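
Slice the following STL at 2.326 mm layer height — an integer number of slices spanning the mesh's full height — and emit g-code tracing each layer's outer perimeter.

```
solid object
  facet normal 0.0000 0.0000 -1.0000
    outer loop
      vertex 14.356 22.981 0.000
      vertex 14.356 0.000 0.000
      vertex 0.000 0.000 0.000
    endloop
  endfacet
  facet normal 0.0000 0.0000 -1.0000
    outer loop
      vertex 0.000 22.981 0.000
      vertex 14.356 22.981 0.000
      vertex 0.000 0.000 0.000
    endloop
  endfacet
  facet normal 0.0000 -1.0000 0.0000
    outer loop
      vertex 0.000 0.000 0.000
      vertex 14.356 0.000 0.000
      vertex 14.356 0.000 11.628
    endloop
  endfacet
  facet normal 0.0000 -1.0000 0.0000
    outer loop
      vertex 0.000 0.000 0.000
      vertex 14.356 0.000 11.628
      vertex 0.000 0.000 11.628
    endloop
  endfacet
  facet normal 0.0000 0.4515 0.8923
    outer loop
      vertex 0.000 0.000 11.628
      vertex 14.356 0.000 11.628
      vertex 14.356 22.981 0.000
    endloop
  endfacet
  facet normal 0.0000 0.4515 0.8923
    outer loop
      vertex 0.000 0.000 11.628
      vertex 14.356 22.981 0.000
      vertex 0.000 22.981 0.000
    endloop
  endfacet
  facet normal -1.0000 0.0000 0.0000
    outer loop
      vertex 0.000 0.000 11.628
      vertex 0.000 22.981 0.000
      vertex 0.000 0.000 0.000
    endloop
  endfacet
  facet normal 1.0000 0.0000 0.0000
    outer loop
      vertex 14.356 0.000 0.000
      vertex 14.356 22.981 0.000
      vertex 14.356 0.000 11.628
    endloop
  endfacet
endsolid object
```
; perimeter-only toolpath
G21 ; units = mm
G90 ; absolute positioning
G28 ; home
; layer 1
G0 Z2.326
G0 X0.000 Y0.000
G1 X14.356 Y0.000
G1 X14.356 Y18.385
G1 X0.000 Y18.385
G1 X0.000 Y0.000
; layer 2
G0 Z4.651
G0 X0.000 Y0.000
G1 X14.356 Y0.000
G1 X14.356 Y13.789
G1 X0.000 Y13.789
G1 X0.000 Y0.000
; layer 3
G0 Z6.977
G0 X0.000 Y0.000
G1 X14.356 Y0.000
G1 X14.356 Y9.192
G1 X0.000 Y9.192
G1 X0.000 Y0.000
; layer 4
G0 Z9.302
G0 X0.000 Y0.000
G1 X14.356 Y0.000
G1 X14.356 Y4.596
G1 X0.000 Y4.596
G1 X0.000 Y0.000
M2 ; end

The solid is a wedge (ramp): 14.4 × 23 mm base, rising to 11.6 mm along the y=0 edge and sloping linearly to z=0 at y=23. Slicing at Δz = 2.326 mm — 5 equal slices spanning the solid's height, so layer i sits at z = i·h/5 — gives 4 non-empty perimeters. Each is a 4-segment closed polygon; G0 lifts to the layer z and rapids to the start vertex, then G1 traces the edges. The cross-section shrinks linearly with z (the slice at the apex is degenerate and omitted).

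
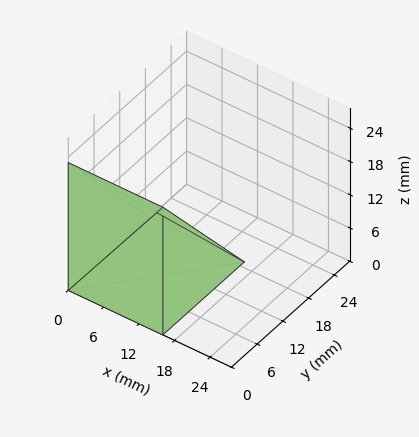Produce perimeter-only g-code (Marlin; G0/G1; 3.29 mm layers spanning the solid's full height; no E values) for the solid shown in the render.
Reading the render: the shape is a wedge (ramp): 16 × 19 mm base, rising to 23 mm along the y=0 edge and sloping linearly to z=0 at y=19 (dimensions read to the nearest mm from the axis ticks). For the g-code, the solid's height is divided into equal slices at the stated Δz and each level perimeter traced with G1 moves after a G0 lift.

; perimeter-only toolpath
G21 ; units = mm
G90 ; absolute positioning
G28 ; home
; layer 1
G0 Z3.29
G0 X0.00 Y0.00
G1 X16.00 Y0.00
G1 X16.00 Y16.29
G1 X0.00 Y16.29
G1 X0.00 Y0.00
; layer 2
G0 Z6.57
G0 X0.00 Y0.00
G1 X16.00 Y0.00
G1 X16.00 Y13.57
G1 X0.00 Y13.57
G1 X0.00 Y0.00
; layer 3
G0 Z9.86
G0 X0.00 Y0.00
G1 X16.00 Y0.00
G1 X16.00 Y10.86
G1 X0.00 Y10.86
G1 X0.00 Y0.00
; layer 4
G0 Z13.14
G0 X0.00 Y0.00
G1 X16.00 Y0.00
G1 X16.00 Y8.14
G1 X0.00 Y8.14
G1 X0.00 Y0.00
; layer 5
G0 Z16.43
G0 X0.00 Y0.00
G1 X16.00 Y0.00
G1 X16.00 Y5.43
G1 X0.00 Y5.43
G1 X0.00 Y0.00
; layer 6
G0 Z19.71
G0 X0.00 Y0.00
G1 X16.00 Y0.00
G1 X16.00 Y2.71
G1 X0.00 Y2.71
G1 X0.00 Y0.00
M2 ; end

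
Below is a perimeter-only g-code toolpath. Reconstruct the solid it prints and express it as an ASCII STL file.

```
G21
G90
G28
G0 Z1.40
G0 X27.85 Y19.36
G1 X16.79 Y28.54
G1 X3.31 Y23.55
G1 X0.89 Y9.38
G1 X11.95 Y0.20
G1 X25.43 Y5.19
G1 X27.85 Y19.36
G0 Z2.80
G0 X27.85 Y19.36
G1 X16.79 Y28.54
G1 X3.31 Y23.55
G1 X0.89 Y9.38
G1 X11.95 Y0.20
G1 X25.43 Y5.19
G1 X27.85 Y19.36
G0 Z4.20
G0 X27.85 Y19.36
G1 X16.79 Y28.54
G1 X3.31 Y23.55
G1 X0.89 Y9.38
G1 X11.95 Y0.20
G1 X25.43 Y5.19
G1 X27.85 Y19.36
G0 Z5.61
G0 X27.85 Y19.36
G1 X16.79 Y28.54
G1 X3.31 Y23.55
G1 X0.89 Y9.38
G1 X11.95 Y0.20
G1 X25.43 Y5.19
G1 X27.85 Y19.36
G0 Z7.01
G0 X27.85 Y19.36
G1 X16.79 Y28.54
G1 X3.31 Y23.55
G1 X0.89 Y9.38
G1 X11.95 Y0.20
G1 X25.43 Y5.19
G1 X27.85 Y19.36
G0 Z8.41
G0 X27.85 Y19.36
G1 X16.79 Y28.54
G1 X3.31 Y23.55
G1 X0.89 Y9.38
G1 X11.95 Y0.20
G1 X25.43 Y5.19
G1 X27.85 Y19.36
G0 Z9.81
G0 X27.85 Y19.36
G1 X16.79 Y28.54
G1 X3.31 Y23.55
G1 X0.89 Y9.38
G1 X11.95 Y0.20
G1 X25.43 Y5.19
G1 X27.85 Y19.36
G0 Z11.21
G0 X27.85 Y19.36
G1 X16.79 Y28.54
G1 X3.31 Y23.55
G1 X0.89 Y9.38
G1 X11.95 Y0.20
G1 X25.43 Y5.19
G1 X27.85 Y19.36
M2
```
solid part
  facet normal 0.0000 0.0000 -1.0000
    outer loop
      vertex 3.31 23.55 0.00
      vertex 16.79 28.54 0.00
      vertex 27.85 19.36 0.00
    endloop
  endfacet
  facet normal 0.0000 0.0000 -1.0000
    outer loop
      vertex 0.89 9.38 0.00
      vertex 3.31 23.55 0.00
      vertex 27.85 19.36 0.00
    endloop
  endfacet
  facet normal 0.0000 0.0000 -1.0000
    outer loop
      vertex 11.95 0.20 0.00
      vertex 0.89 9.38 0.00
      vertex 27.85 19.36 0.00
    endloop
  endfacet
  facet normal 0.0000 0.0000 -1.0000
    outer loop
      vertex 25.43 5.19 0.00
      vertex 11.95 0.20 0.00
      vertex 27.85 19.36 0.00
    endloop
  endfacet
  facet normal 0.0000 0.0000 1.0000
    outer loop
      vertex 27.85 19.36 11.21
      vertex 16.79 28.54 11.21
      vertex 3.31 23.55 11.21
    endloop
  endfacet
  facet normal 0.0000 0.0000 1.0000
    outer loop
      vertex 27.85 19.36 11.21
      vertex 3.31 23.55 11.21
      vertex 0.89 9.38 11.21
    endloop
  endfacet
  facet normal 0.0000 0.0000 1.0000
    outer loop
      vertex 27.85 19.36 11.21
      vertex 0.89 9.38 11.21
      vertex 11.95 0.20 11.21
    endloop
  endfacet
  facet normal 0.0000 0.0000 1.0000
    outer loop
      vertex 27.85 19.36 11.21
      vertex 11.95 0.20 11.21
      vertex 25.43 5.19 11.21
    endloop
  endfacet
  facet normal 0.6387 0.7695 0.0000
    outer loop
      vertex 27.85 19.36 0.00
      vertex 16.79 28.54 0.00
      vertex 16.79 28.54 11.21
    endloop
  endfacet
  facet normal 0.6387 0.7695 0.0000
    outer loop
      vertex 27.85 19.36 0.00
      vertex 16.79 28.54 11.21
      vertex 27.85 19.36 11.21
    endloop
  endfacet
  facet normal -0.3472 0.9378 0.0000
    outer loop
      vertex 16.79 28.54 0.00
      vertex 3.31 23.55 0.00
      vertex 3.31 23.55 11.21
    endloop
  endfacet
  facet normal -0.3472 0.9378 0.0000
    outer loop
      vertex 16.79 28.54 0.00
      vertex 3.31 23.55 11.21
      vertex 16.79 28.54 11.21
    endloop
  endfacet
  facet normal -0.9857 0.1683 0.0000
    outer loop
      vertex 3.31 23.55 0.00
      vertex 0.89 9.38 0.00
      vertex 0.89 9.38 11.21
    endloop
  endfacet
  facet normal -0.9857 0.1683 0.0000
    outer loop
      vertex 3.31 23.55 0.00
      vertex 0.89 9.38 11.21
      vertex 3.31 23.55 11.21
    endloop
  endfacet
  facet normal -0.6387 -0.7695 0.0000
    outer loop
      vertex 0.89 9.38 0.00
      vertex 11.95 0.20 0.00
      vertex 11.95 0.20 11.21
    endloop
  endfacet
  facet normal -0.6387 -0.7695 0.0000
    outer loop
      vertex 0.89 9.38 0.00
      vertex 11.95 0.20 11.21
      vertex 0.89 9.38 11.21
    endloop
  endfacet
  facet normal 0.3472 -0.9378 0.0000
    outer loop
      vertex 11.95 0.20 0.00
      vertex 25.43 5.19 0.00
      vertex 25.43 5.19 11.21
    endloop
  endfacet
  facet normal 0.3472 -0.9378 0.0000
    outer loop
      vertex 11.95 0.20 0.00
      vertex 25.43 5.19 11.21
      vertex 11.95 0.20 11.21
    endloop
  endfacet
  facet normal 0.9857 -0.1683 0.0000
    outer loop
      vertex 25.43 5.19 0.00
      vertex 27.85 19.36 0.00
      vertex 27.85 19.36 11.21
    endloop
  endfacet
  facet normal 0.9857 -0.1683 0.0000
    outer loop
      vertex 25.43 5.19 0.00
      vertex 27.85 19.36 11.21
      vertex 25.43 5.19 11.21
    endloop
  endfacet
endsolid part

The G0 Z moves step by Δz≈1.40 mm. Every layer's G1 loop is the same polygon, so the solid is a straight extrusion of it from z=0 to z≈11.2. Closing with flat bottom and top caps and triangulating gives 20 facets — a regular 6-sided prism (a cylinder approximated with 6 flat sides), circumscribed radius ≈ 14.4 mm, height ≈ 11.2 mm.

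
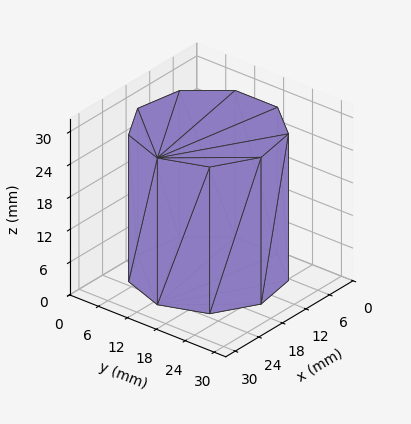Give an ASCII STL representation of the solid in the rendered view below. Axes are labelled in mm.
Reading the render: the shape is a regular 9-sided prism (a cylinder approximated with 9 flat sides), circumscribed radius ≈ 13 mm, height ≈ 27 mm (dimensions read to the nearest mm from the axis ticks). For the STL, each face is triangulated and given an outward normal.

solid part
  facet normal 0.0000 0.0000 -1.0000
    outer loop
      vertex 15.3 25.8 0.0
      vertex 23.0 21.4 0.0
      vertex 26.0 13.0 0.0
    endloop
  endfacet
  facet normal 0.0000 0.0000 -1.0000
    outer loop
      vertex 6.5 24.3 0.0
      vertex 15.3 25.8 0.0
      vertex 26.0 13.0 0.0
    endloop
  endfacet
  facet normal 0.0000 0.0000 -1.0000
    outer loop
      vertex 0.8 17.4 0.0
      vertex 6.5 24.3 0.0
      vertex 26.0 13.0 0.0
    endloop
  endfacet
  facet normal 0.0000 0.0000 -1.0000
    outer loop
      vertex 0.8 8.6 0.0
      vertex 0.8 17.4 0.0
      vertex 26.0 13.0 0.0
    endloop
  endfacet
  facet normal 0.0000 0.0000 -1.0000
    outer loop
      vertex 6.5 1.7 0.0
      vertex 0.8 8.6 0.0
      vertex 26.0 13.0 0.0
    endloop
  endfacet
  facet normal 0.0000 0.0000 -1.0000
    outer loop
      vertex 15.3 0.2 0.0
      vertex 6.5 1.7 0.0
      vertex 26.0 13.0 0.0
    endloop
  endfacet
  facet normal 0.0000 0.0000 -1.0000
    outer loop
      vertex 23.0 4.6 0.0
      vertex 15.3 0.2 0.0
      vertex 26.0 13.0 0.0
    endloop
  endfacet
  facet normal 0.0000 0.0000 1.0000
    outer loop
      vertex 26.0 13.0 27.0
      vertex 23.0 21.4 27.0
      vertex 15.3 25.8 27.0
    endloop
  endfacet
  facet normal 0.0000 0.0000 1.0000
    outer loop
      vertex 26.0 13.0 27.0
      vertex 15.3 25.8 27.0
      vertex 6.5 24.3 27.0
    endloop
  endfacet
  facet normal 0.0000 0.0000 1.0000
    outer loop
      vertex 26.0 13.0 27.0
      vertex 6.5 24.3 27.0
      vertex 0.8 17.4 27.0
    endloop
  endfacet
  facet normal 0.0000 0.0000 1.0000
    outer loop
      vertex 26.0 13.0 27.0
      vertex 0.8 17.4 27.0
      vertex 0.8 8.6 27.0
    endloop
  endfacet
  facet normal 0.0000 0.0000 1.0000
    outer loop
      vertex 26.0 13.0 27.0
      vertex 0.8 8.6 27.0
      vertex 6.5 1.7 27.0
    endloop
  endfacet
  facet normal 0.0000 0.0000 1.0000
    outer loop
      vertex 26.0 13.0 27.0
      vertex 6.5 1.7 27.0
      vertex 15.3 0.2 27.0
    endloop
  endfacet
  facet normal 0.0000 0.0000 1.0000
    outer loop
      vertex 26.0 13.0 27.0
      vertex 15.3 0.2 27.0
      vertex 23.0 4.6 27.0
    endloop
  endfacet
  facet normal 0.9417 0.3363 0.0000
    outer loop
      vertex 26.0 13.0 0.0
      vertex 23.0 21.4 0.0
      vertex 23.0 21.4 27.0
    endloop
  endfacet
  facet normal 0.9417 0.3363 0.0000
    outer loop
      vertex 26.0 13.0 0.0
      vertex 23.0 21.4 27.0
      vertex 26.0 13.0 27.0
    endloop
  endfacet
  facet normal 0.4961 0.8682 0.0000
    outer loop
      vertex 23.0 21.4 0.0
      vertex 15.3 25.8 0.0
      vertex 15.3 25.8 27.0
    endloop
  endfacet
  facet normal 0.4961 0.8682 0.0000
    outer loop
      vertex 23.0 21.4 0.0
      vertex 15.3 25.8 27.0
      vertex 23.0 21.4 27.0
    endloop
  endfacet
  facet normal -0.1680 0.9858 0.0000
    outer loop
      vertex 15.3 25.8 0.0
      vertex 6.5 24.3 0.0
      vertex 6.5 24.3 27.0
    endloop
  endfacet
  facet normal -0.1680 0.9858 0.0000
    outer loop
      vertex 15.3 25.8 0.0
      vertex 6.5 24.3 27.0
      vertex 15.3 25.8 27.0
    endloop
  endfacet
  facet normal -0.7710 0.6369 0.0000
    outer loop
      vertex 6.5 24.3 0.0
      vertex 0.8 17.4 0.0
      vertex 0.8 17.4 27.0
    endloop
  endfacet
  facet normal -0.7710 0.6369 0.0000
    outer loop
      vertex 6.5 24.3 0.0
      vertex 0.8 17.4 27.0
      vertex 6.5 24.3 27.0
    endloop
  endfacet
  facet normal -1.0000 0.0000 0.0000
    outer loop
      vertex 0.8 17.4 0.0
      vertex 0.8 8.6 0.0
      vertex 0.8 8.6 27.0
    endloop
  endfacet
  facet normal -1.0000 0.0000 0.0000
    outer loop
      vertex 0.8 17.4 0.0
      vertex 0.8 8.6 27.0
      vertex 0.8 17.4 27.0
    endloop
  endfacet
  facet normal -0.7710 -0.6369 0.0000
    outer loop
      vertex 0.8 8.6 0.0
      vertex 6.5 1.7 0.0
      vertex 6.5 1.7 27.0
    endloop
  endfacet
  facet normal -0.7710 -0.6369 0.0000
    outer loop
      vertex 0.8 8.6 0.0
      vertex 6.5 1.7 27.0
      vertex 0.8 8.6 27.0
    endloop
  endfacet
  facet normal -0.1680 -0.9858 0.0000
    outer loop
      vertex 6.5 1.7 0.0
      vertex 15.3 0.2 0.0
      vertex 15.3 0.2 27.0
    endloop
  endfacet
  facet normal -0.1680 -0.9858 0.0000
    outer loop
      vertex 6.5 1.7 0.0
      vertex 15.3 0.2 27.0
      vertex 6.5 1.7 27.0
    endloop
  endfacet
  facet normal 0.4961 -0.8682 0.0000
    outer loop
      vertex 15.3 0.2 0.0
      vertex 23.0 4.6 0.0
      vertex 23.0 4.6 27.0
    endloop
  endfacet
  facet normal 0.4961 -0.8682 0.0000
    outer loop
      vertex 15.3 0.2 0.0
      vertex 23.0 4.6 27.0
      vertex 15.3 0.2 27.0
    endloop
  endfacet
  facet normal 0.9417 -0.3363 0.0000
    outer loop
      vertex 23.0 4.6 0.0
      vertex 26.0 13.0 0.0
      vertex 26.0 13.0 27.0
    endloop
  endfacet
  facet normal 0.9417 -0.3363 0.0000
    outer loop
      vertex 23.0 4.6 0.0
      vertex 26.0 13.0 27.0
      vertex 23.0 4.6 27.0
    endloop
  endfacet
endsolid part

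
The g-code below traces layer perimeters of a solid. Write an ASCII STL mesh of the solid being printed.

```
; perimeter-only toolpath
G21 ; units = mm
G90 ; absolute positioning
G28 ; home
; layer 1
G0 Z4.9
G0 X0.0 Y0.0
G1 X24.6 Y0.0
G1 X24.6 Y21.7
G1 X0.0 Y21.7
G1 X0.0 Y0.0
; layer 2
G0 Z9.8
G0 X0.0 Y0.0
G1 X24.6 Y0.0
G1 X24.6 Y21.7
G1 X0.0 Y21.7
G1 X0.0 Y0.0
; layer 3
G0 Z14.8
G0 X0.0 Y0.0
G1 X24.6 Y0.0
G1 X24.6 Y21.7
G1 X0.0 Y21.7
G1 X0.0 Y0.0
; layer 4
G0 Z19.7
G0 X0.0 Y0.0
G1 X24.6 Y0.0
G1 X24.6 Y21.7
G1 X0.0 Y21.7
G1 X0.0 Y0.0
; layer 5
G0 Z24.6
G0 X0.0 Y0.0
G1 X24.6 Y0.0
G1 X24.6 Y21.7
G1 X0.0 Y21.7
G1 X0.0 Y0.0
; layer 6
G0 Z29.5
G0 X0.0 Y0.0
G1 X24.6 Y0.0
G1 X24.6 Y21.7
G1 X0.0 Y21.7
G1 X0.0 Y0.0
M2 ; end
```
solid part
  facet normal 0.0000 0.0000 -1.0000
    outer loop
      vertex 24.6 21.7 0.0
      vertex 24.6 0.0 0.0
      vertex 0.0 0.0 0.0
    endloop
  endfacet
  facet normal 0.0000 0.0000 -1.0000
    outer loop
      vertex 0.0 21.7 0.0
      vertex 24.6 21.7 0.0
      vertex 0.0 0.0 0.0
    endloop
  endfacet
  facet normal 0.0000 0.0000 1.0000
    outer loop
      vertex 0.0 0.0 29.5
      vertex 24.6 0.0 29.5
      vertex 24.6 21.7 29.5
    endloop
  endfacet
  facet normal 0.0000 0.0000 1.0000
    outer loop
      vertex 0.0 0.0 29.5
      vertex 24.6 21.7 29.5
      vertex 0.0 21.7 29.5
    endloop
  endfacet
  facet normal 0.0000 -1.0000 0.0000
    outer loop
      vertex 0.0 0.0 0.0
      vertex 24.6 0.0 0.0
      vertex 24.6 0.0 29.5
    endloop
  endfacet
  facet normal 0.0000 -1.0000 0.0000
    outer loop
      vertex 0.0 0.0 0.0
      vertex 24.6 0.0 29.5
      vertex 0.0 0.0 29.5
    endloop
  endfacet
  facet normal 0.0000 1.0000 0.0000
    outer loop
      vertex 24.6 21.7 29.5
      vertex 24.6 21.7 0.0
      vertex 0.0 21.7 0.0
    endloop
  endfacet
  facet normal 0.0000 1.0000 0.0000
    outer loop
      vertex 0.0 21.7 29.5
      vertex 24.6 21.7 29.5
      vertex 0.0 21.7 0.0
    endloop
  endfacet
  facet normal -1.0000 0.0000 0.0000
    outer loop
      vertex 0.0 21.7 29.5
      vertex 0.0 21.7 0.0
      vertex 0.0 0.0 0.0
    endloop
  endfacet
  facet normal -1.0000 0.0000 0.0000
    outer loop
      vertex 0.0 0.0 29.5
      vertex 0.0 21.7 29.5
      vertex 0.0 0.0 0.0
    endloop
  endfacet
  facet normal 1.0000 0.0000 0.0000
    outer loop
      vertex 24.6 0.0 0.0
      vertex 24.6 21.7 0.0
      vertex 24.6 21.7 29.5
    endloop
  endfacet
  facet normal 1.0000 0.0000 0.0000
    outer loop
      vertex 24.6 0.0 0.0
      vertex 24.6 21.7 29.5
      vertex 24.6 0.0 29.5
    endloop
  endfacet
endsolid part

The G0 Z moves step by Δz≈4.9 mm. Every layer's G1 loop is the same polygon, so the solid is a straight extrusion of it from z=0 to z≈29.5. Closing with flat bottom and top caps and triangulating gives 12 facets — a rectangular box, roughly 24.6 × 21.7 mm footprint and 29.5 mm tall.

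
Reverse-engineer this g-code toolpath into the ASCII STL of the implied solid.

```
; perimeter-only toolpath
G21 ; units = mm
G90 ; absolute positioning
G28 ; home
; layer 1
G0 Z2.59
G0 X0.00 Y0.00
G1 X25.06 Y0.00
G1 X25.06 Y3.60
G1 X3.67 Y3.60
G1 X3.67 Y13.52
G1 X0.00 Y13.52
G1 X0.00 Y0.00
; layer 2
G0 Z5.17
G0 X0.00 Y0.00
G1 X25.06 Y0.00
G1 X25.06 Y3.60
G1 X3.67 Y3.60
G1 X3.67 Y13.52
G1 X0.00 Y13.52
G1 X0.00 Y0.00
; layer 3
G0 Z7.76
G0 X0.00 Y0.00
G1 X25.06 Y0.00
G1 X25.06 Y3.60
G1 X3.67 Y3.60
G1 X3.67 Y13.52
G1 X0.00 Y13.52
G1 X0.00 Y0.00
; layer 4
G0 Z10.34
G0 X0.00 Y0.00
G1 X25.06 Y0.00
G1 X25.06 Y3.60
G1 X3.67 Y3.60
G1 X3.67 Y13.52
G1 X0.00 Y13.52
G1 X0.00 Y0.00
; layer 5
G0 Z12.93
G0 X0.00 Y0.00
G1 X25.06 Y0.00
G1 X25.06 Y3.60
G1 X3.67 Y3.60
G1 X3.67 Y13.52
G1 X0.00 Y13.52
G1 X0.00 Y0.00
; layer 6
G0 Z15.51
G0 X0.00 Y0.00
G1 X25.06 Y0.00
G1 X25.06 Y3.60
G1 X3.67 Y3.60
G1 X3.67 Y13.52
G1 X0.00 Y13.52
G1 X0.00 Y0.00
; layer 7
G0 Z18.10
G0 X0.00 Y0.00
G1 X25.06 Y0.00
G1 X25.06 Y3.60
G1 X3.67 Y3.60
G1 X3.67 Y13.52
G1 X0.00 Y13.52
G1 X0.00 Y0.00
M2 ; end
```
solid part
  facet normal 0.0000 0.0000 -1.0000
    outer loop
      vertex 25.06 3.60 0.00
      vertex 25.06 0.00 0.00
      vertex 0.00 0.00 0.00
    endloop
  endfacet
  facet normal 0.0000 0.0000 -1.0000
    outer loop
      vertex 3.67 3.60 0.00
      vertex 25.06 3.60 0.00
      vertex 0.00 0.00 0.00
    endloop
  endfacet
  facet normal 0.0000 0.0000 -1.0000
    outer loop
      vertex 3.67 13.52 0.00
      vertex 3.67 3.60 0.00
      vertex 0.00 0.00 0.00
    endloop
  endfacet
  facet normal 0.0000 0.0000 -1.0000
    outer loop
      vertex 0.00 13.52 0.00
      vertex 3.67 13.52 0.00
      vertex 0.00 0.00 0.00
    endloop
  endfacet
  facet normal 0.0000 0.0000 1.0000
    outer loop
      vertex 0.00 0.00 18.10
      vertex 25.06 0.00 18.10
      vertex 25.06 3.60 18.10
    endloop
  endfacet
  facet normal 0.0000 0.0000 1.0000
    outer loop
      vertex 0.00 0.00 18.10
      vertex 25.06 3.60 18.10
      vertex 3.67 3.60 18.10
    endloop
  endfacet
  facet normal 0.0000 0.0000 1.0000
    outer loop
      vertex 0.00 0.00 18.10
      vertex 3.67 3.60 18.10
      vertex 3.67 13.52 18.10
    endloop
  endfacet
  facet normal 0.0000 0.0000 1.0000
    outer loop
      vertex 0.00 0.00 18.10
      vertex 3.67 13.52 18.10
      vertex 0.00 13.52 18.10
    endloop
  endfacet
  facet normal 0.0000 -1.0000 0.0000
    outer loop
      vertex 0.00 0.00 0.00
      vertex 25.06 0.00 0.00
      vertex 25.06 0.00 18.10
    endloop
  endfacet
  facet normal 0.0000 -1.0000 0.0000
    outer loop
      vertex 0.00 0.00 0.00
      vertex 25.06 0.00 18.10
      vertex 0.00 0.00 18.10
    endloop
  endfacet
  facet normal 1.0000 0.0000 0.0000
    outer loop
      vertex 25.06 0.00 0.00
      vertex 25.06 3.60 0.00
      vertex 25.06 3.60 18.10
    endloop
  endfacet
  facet normal 1.0000 0.0000 0.0000
    outer loop
      vertex 25.06 0.00 0.00
      vertex 25.06 3.60 18.10
      vertex 25.06 0.00 18.10
    endloop
  endfacet
  facet normal 0.0000 1.0000 0.0000
    outer loop
      vertex 25.06 3.60 0.00
      vertex 3.67 3.60 0.00
      vertex 3.67 3.60 18.10
    endloop
  endfacet
  facet normal 0.0000 1.0000 0.0000
    outer loop
      vertex 25.06 3.60 0.00
      vertex 3.67 3.60 18.10
      vertex 25.06 3.60 18.10
    endloop
  endfacet
  facet normal 1.0000 0.0000 0.0000
    outer loop
      vertex 3.67 3.60 0.00
      vertex 3.67 13.52 0.00
      vertex 3.67 13.52 18.10
    endloop
  endfacet
  facet normal 1.0000 0.0000 0.0000
    outer loop
      vertex 3.67 3.60 0.00
      vertex 3.67 13.52 18.10
      vertex 3.67 3.60 18.10
    endloop
  endfacet
  facet normal 0.0000 1.0000 0.0000
    outer loop
      vertex 3.67 13.52 0.00
      vertex 0.00 13.52 0.00
      vertex 0.00 13.52 18.10
    endloop
  endfacet
  facet normal 0.0000 1.0000 0.0000
    outer loop
      vertex 3.67 13.52 0.00
      vertex 0.00 13.52 18.10
      vertex 3.67 13.52 18.10
    endloop
  endfacet
  facet normal -1.0000 0.0000 0.0000
    outer loop
      vertex 0.00 13.52 0.00
      vertex 0.00 0.00 0.00
      vertex 0.00 0.00 18.10
    endloop
  endfacet
  facet normal -1.0000 0.0000 0.0000
    outer loop
      vertex 0.00 13.52 0.00
      vertex 0.00 0.00 18.10
      vertex 0.00 13.52 18.10
    endloop
  endfacet
endsolid part

The G0 Z moves step by Δz≈2.59 mm. Every layer's G1 loop is the same polygon, so the solid is a straight extrusion of it from z=0 to z≈18.1. Closing with flat bottom and top caps and triangulating gives 20 facets — an L-shaped prism: outer 25.1 × 13.5 mm, arm thicknesses ≈ 3.6 mm (horizontal) and 3.67 mm (vertical), extruded 18.1 mm in z.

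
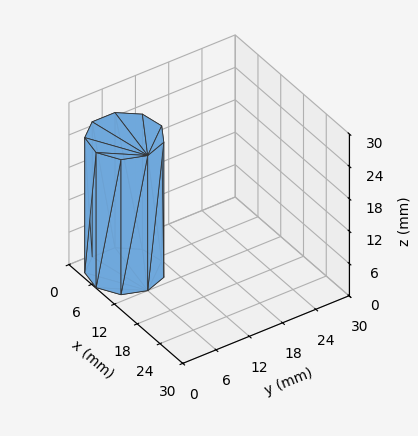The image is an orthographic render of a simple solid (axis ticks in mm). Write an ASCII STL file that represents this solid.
Reading the render: the shape is a regular 9-sided prism (a cylinder approximated with 9 flat sides), circumscribed radius ≈ 6 mm, height ≈ 25 mm (dimensions read to the nearest mm from the axis ticks). For the STL, each face is triangulated and given an outward normal.

solid part
  facet normal 0.0000 0.0000 -1.0000
    outer loop
      vertex 7.04 11.91 0.00
      vertex 10.60 9.86 0.00
      vertex 12.00 6.00 0.00
    endloop
  endfacet
  facet normal 0.0000 0.0000 -1.0000
    outer loop
      vertex 3.00 11.20 0.00
      vertex 7.04 11.91 0.00
      vertex 12.00 6.00 0.00
    endloop
  endfacet
  facet normal 0.0000 0.0000 -1.0000
    outer loop
      vertex 0.36 8.05 0.00
      vertex 3.00 11.20 0.00
      vertex 12.00 6.00 0.00
    endloop
  endfacet
  facet normal 0.0000 0.0000 -1.0000
    outer loop
      vertex 0.36 3.95 0.00
      vertex 0.36 8.05 0.00
      vertex 12.00 6.00 0.00
    endloop
  endfacet
  facet normal 0.0000 0.0000 -1.0000
    outer loop
      vertex 3.00 0.80 0.00
      vertex 0.36 3.95 0.00
      vertex 12.00 6.00 0.00
    endloop
  endfacet
  facet normal 0.0000 0.0000 -1.0000
    outer loop
      vertex 7.04 0.09 0.00
      vertex 3.00 0.80 0.00
      vertex 12.00 6.00 0.00
    endloop
  endfacet
  facet normal 0.0000 0.0000 -1.0000
    outer loop
      vertex 10.60 2.14 0.00
      vertex 7.04 0.09 0.00
      vertex 12.00 6.00 0.00
    endloop
  endfacet
  facet normal 0.0000 0.0000 1.0000
    outer loop
      vertex 12.00 6.00 25.00
      vertex 10.60 9.86 25.00
      vertex 7.04 11.91 25.00
    endloop
  endfacet
  facet normal 0.0000 0.0000 1.0000
    outer loop
      vertex 12.00 6.00 25.00
      vertex 7.04 11.91 25.00
      vertex 3.00 11.20 25.00
    endloop
  endfacet
  facet normal 0.0000 0.0000 1.0000
    outer loop
      vertex 12.00 6.00 25.00
      vertex 3.00 11.20 25.00
      vertex 0.36 8.05 25.00
    endloop
  endfacet
  facet normal 0.0000 0.0000 1.0000
    outer loop
      vertex 12.00 6.00 25.00
      vertex 0.36 8.05 25.00
      vertex 0.36 3.95 25.00
    endloop
  endfacet
  facet normal 0.0000 0.0000 1.0000
    outer loop
      vertex 12.00 6.00 25.00
      vertex 0.36 3.95 25.00
      vertex 3.00 0.80 25.00
    endloop
  endfacet
  facet normal 0.0000 0.0000 1.0000
    outer loop
      vertex 12.00 6.00 25.00
      vertex 3.00 0.80 25.00
      vertex 7.04 0.09 25.00
    endloop
  endfacet
  facet normal 0.0000 0.0000 1.0000
    outer loop
      vertex 12.00 6.00 25.00
      vertex 7.04 0.09 25.00
      vertex 10.60 2.14 25.00
    endloop
  endfacet
  facet normal 0.9401 0.3410 0.0000
    outer loop
      vertex 12.00 6.00 0.00
      vertex 10.60 9.86 0.00
      vertex 10.60 9.86 25.00
    endloop
  endfacet
  facet normal 0.9401 0.3410 0.0000
    outer loop
      vertex 12.00 6.00 0.00
      vertex 10.60 9.86 25.00
      vertex 12.00 6.00 25.00
    endloop
  endfacet
  facet normal 0.4990 0.8666 0.0000
    outer loop
      vertex 10.60 9.86 0.00
      vertex 7.04 11.91 0.00
      vertex 7.04 11.91 25.00
    endloop
  endfacet
  facet normal 0.4990 0.8666 0.0000
    outer loop
      vertex 10.60 9.86 0.00
      vertex 7.04 11.91 25.00
      vertex 10.60 9.86 25.00
    endloop
  endfacet
  facet normal -0.1731 0.9849 0.0000
    outer loop
      vertex 7.04 11.91 0.00
      vertex 3.00 11.20 0.00
      vertex 3.00 11.20 25.00
    endloop
  endfacet
  facet normal -0.1731 0.9849 0.0000
    outer loop
      vertex 7.04 11.91 0.00
      vertex 3.00 11.20 25.00
      vertex 7.04 11.91 25.00
    endloop
  endfacet
  facet normal -0.7664 0.6423 0.0000
    outer loop
      vertex 3.00 11.20 0.00
      vertex 0.36 8.05 0.00
      vertex 0.36 8.05 25.00
    endloop
  endfacet
  facet normal -0.7664 0.6423 0.0000
    outer loop
      vertex 3.00 11.20 0.00
      vertex 0.36 8.05 25.00
      vertex 3.00 11.20 25.00
    endloop
  endfacet
  facet normal -1.0000 0.0000 0.0000
    outer loop
      vertex 0.36 8.05 0.00
      vertex 0.36 3.95 0.00
      vertex 0.36 3.95 25.00
    endloop
  endfacet
  facet normal -1.0000 0.0000 0.0000
    outer loop
      vertex 0.36 8.05 0.00
      vertex 0.36 3.95 25.00
      vertex 0.36 8.05 25.00
    endloop
  endfacet
  facet normal -0.7664 -0.6423 0.0000
    outer loop
      vertex 0.36 3.95 0.00
      vertex 3.00 0.80 0.00
      vertex 3.00 0.80 25.00
    endloop
  endfacet
  facet normal -0.7664 -0.6423 0.0000
    outer loop
      vertex 0.36 3.95 0.00
      vertex 3.00 0.80 25.00
      vertex 0.36 3.95 25.00
    endloop
  endfacet
  facet normal -0.1731 -0.9849 0.0000
    outer loop
      vertex 3.00 0.80 0.00
      vertex 7.04 0.09 0.00
      vertex 7.04 0.09 25.00
    endloop
  endfacet
  facet normal -0.1731 -0.9849 0.0000
    outer loop
      vertex 3.00 0.80 0.00
      vertex 7.04 0.09 25.00
      vertex 3.00 0.80 25.00
    endloop
  endfacet
  facet normal 0.4990 -0.8666 0.0000
    outer loop
      vertex 7.04 0.09 0.00
      vertex 10.60 2.14 0.00
      vertex 10.60 2.14 25.00
    endloop
  endfacet
  facet normal 0.4990 -0.8666 0.0000
    outer loop
      vertex 7.04 0.09 0.00
      vertex 10.60 2.14 25.00
      vertex 7.04 0.09 25.00
    endloop
  endfacet
  facet normal 0.9401 -0.3410 0.0000
    outer loop
      vertex 10.60 2.14 0.00
      vertex 12.00 6.00 0.00
      vertex 12.00 6.00 25.00
    endloop
  endfacet
  facet normal 0.9401 -0.3410 0.0000
    outer loop
      vertex 10.60 2.14 0.00
      vertex 12.00 6.00 25.00
      vertex 10.60 2.14 25.00
    endloop
  endfacet
endsolid part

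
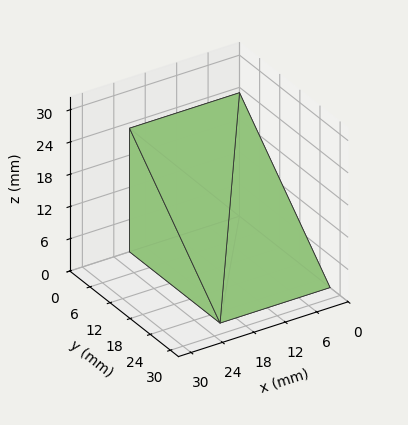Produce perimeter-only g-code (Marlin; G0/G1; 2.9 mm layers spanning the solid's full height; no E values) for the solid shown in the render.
Reading the render: the shape is a wedge (ramp): 21 × 27 mm base, rising to 23 mm along the y=0 edge and sloping linearly to z=0 at y=27 (dimensions read to the nearest mm from the axis ticks). For the g-code, the solid's height is divided into equal slices at the stated Δz and each level perimeter traced with G1 moves after a G0 lift.

; perimeter-only toolpath
G21 ; units = mm
G90 ; absolute positioning
G28 ; home
; layer 1
G0 Z2.9
G0 X0.0 Y0.0
G1 X21.0 Y0.0
G1 X21.0 Y23.6
G1 X0.0 Y23.6
G1 X0.0 Y0.0
; layer 2
G0 Z5.8
G0 X0.0 Y0.0
G1 X21.0 Y0.0
G1 X21.0 Y20.2
G1 X0.0 Y20.2
G1 X0.0 Y0.0
; layer 3
G0 Z8.6
G0 X0.0 Y0.0
G1 X21.0 Y0.0
G1 X21.0 Y16.9
G1 X0.0 Y16.9
G1 X0.0 Y0.0
; layer 4
G0 Z11.5
G0 X0.0 Y0.0
G1 X21.0 Y0.0
G1 X21.0 Y13.5
G1 X0.0 Y13.5
G1 X0.0 Y0.0
; layer 5
G0 Z14.4
G0 X0.0 Y0.0
G1 X21.0 Y0.0
G1 X21.0 Y10.1
G1 X0.0 Y10.1
G1 X0.0 Y0.0
; layer 6
G0 Z17.2
G0 X0.0 Y0.0
G1 X21.0 Y0.0
G1 X21.0 Y6.8
G1 X0.0 Y6.8
G1 X0.0 Y0.0
; layer 7
G0 Z20.1
G0 X0.0 Y0.0
G1 X21.0 Y0.0
G1 X21.0 Y3.4
G1 X0.0 Y3.4
G1 X0.0 Y0.0
M2 ; end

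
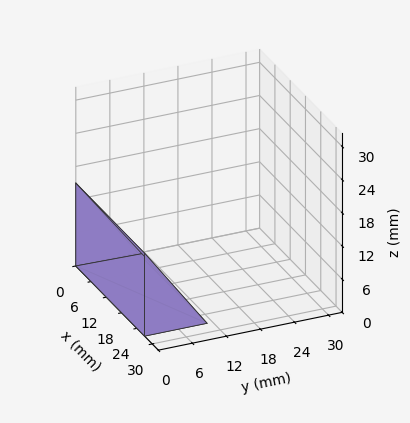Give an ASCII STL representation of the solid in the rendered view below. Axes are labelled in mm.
Reading the render: the shape is a wedge (ramp): 27 × 11 mm base, rising to 15 mm along the y=0 edge and sloping linearly to z=0 at y=11 (dimensions read to the nearest mm from the axis ticks). For the STL, each face is triangulated and given an outward normal.

solid part
  facet normal 0.0000 0.0000 -1.0000
    outer loop
      vertex 27.0 11.0 0.0
      vertex 27.0 0.0 0.0
      vertex 0.0 0.0 0.0
    endloop
  endfacet
  facet normal 0.0000 0.0000 -1.0000
    outer loop
      vertex 0.0 11.0 0.0
      vertex 27.0 11.0 0.0
      vertex 0.0 0.0 0.0
    endloop
  endfacet
  facet normal 0.0000 -1.0000 0.0000
    outer loop
      vertex 0.0 0.0 0.0
      vertex 27.0 0.0 0.0
      vertex 27.0 0.0 15.0
    endloop
  endfacet
  facet normal 0.0000 -1.0000 0.0000
    outer loop
      vertex 0.0 0.0 0.0
      vertex 27.0 0.0 15.0
      vertex 0.0 0.0 15.0
    endloop
  endfacet
  facet normal 0.0000 0.8064 0.5914
    outer loop
      vertex 0.0 0.0 15.0
      vertex 27.0 0.0 15.0
      vertex 27.0 11.0 0.0
    endloop
  endfacet
  facet normal 0.0000 0.8064 0.5914
    outer loop
      vertex 0.0 0.0 15.0
      vertex 27.0 11.0 0.0
      vertex 0.0 11.0 0.0
    endloop
  endfacet
  facet normal -1.0000 0.0000 0.0000
    outer loop
      vertex 0.0 0.0 15.0
      vertex 0.0 11.0 0.0
      vertex 0.0 0.0 0.0
    endloop
  endfacet
  facet normal 1.0000 0.0000 0.0000
    outer loop
      vertex 27.0 0.0 0.0
      vertex 27.0 11.0 0.0
      vertex 27.0 0.0 15.0
    endloop
  endfacet
endsolid part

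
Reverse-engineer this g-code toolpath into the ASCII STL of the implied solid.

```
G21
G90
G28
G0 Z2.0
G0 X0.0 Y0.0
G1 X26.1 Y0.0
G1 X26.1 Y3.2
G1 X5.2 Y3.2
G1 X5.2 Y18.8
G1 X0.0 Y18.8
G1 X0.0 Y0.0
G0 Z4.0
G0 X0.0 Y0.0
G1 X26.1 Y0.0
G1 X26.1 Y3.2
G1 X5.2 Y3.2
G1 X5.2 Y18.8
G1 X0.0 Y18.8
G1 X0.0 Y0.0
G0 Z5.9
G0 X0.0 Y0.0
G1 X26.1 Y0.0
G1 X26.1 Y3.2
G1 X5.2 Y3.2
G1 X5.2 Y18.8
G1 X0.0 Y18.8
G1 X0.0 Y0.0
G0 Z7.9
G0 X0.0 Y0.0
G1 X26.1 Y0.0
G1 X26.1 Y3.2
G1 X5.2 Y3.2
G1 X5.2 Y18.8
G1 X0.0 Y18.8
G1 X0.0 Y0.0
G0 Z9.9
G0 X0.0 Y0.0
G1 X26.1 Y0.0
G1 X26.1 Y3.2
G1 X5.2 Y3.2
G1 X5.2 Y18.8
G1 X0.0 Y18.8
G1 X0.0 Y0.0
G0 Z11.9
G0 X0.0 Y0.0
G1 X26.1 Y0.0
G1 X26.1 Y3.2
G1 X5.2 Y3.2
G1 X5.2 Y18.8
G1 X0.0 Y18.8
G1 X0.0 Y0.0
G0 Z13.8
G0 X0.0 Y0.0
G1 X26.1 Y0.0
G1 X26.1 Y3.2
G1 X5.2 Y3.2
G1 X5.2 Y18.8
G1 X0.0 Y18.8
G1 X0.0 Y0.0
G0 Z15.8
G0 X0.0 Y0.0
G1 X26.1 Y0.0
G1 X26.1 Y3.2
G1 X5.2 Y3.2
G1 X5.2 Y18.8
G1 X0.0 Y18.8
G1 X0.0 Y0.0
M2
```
solid part
  facet normal 0.0000 0.0000 -1.0000
    outer loop
      vertex 26.1 3.2 0.0
      vertex 26.1 0.0 0.0
      vertex 0.0 0.0 0.0
    endloop
  endfacet
  facet normal 0.0000 0.0000 -1.0000
    outer loop
      vertex 5.2 3.2 0.0
      vertex 26.1 3.2 0.0
      vertex 0.0 0.0 0.0
    endloop
  endfacet
  facet normal 0.0000 0.0000 -1.0000
    outer loop
      vertex 5.2 18.8 0.0
      vertex 5.2 3.2 0.0
      vertex 0.0 0.0 0.0
    endloop
  endfacet
  facet normal 0.0000 0.0000 -1.0000
    outer loop
      vertex 0.0 18.8 0.0
      vertex 5.2 18.8 0.0
      vertex 0.0 0.0 0.0
    endloop
  endfacet
  facet normal 0.0000 0.0000 1.0000
    outer loop
      vertex 0.0 0.0 15.8
      vertex 26.1 0.0 15.8
      vertex 26.1 3.2 15.8
    endloop
  endfacet
  facet normal 0.0000 0.0000 1.0000
    outer loop
      vertex 0.0 0.0 15.8
      vertex 26.1 3.2 15.8
      vertex 5.2 3.2 15.8
    endloop
  endfacet
  facet normal 0.0000 0.0000 1.0000
    outer loop
      vertex 0.0 0.0 15.8
      vertex 5.2 3.2 15.8
      vertex 5.2 18.8 15.8
    endloop
  endfacet
  facet normal 0.0000 0.0000 1.0000
    outer loop
      vertex 0.0 0.0 15.8
      vertex 5.2 18.8 15.8
      vertex 0.0 18.8 15.8
    endloop
  endfacet
  facet normal 0.0000 -1.0000 0.0000
    outer loop
      vertex 0.0 0.0 0.0
      vertex 26.1 0.0 0.0
      vertex 26.1 0.0 15.8
    endloop
  endfacet
  facet normal 0.0000 -1.0000 0.0000
    outer loop
      vertex 0.0 0.0 0.0
      vertex 26.1 0.0 15.8
      vertex 0.0 0.0 15.8
    endloop
  endfacet
  facet normal 1.0000 0.0000 0.0000
    outer loop
      vertex 26.1 0.0 0.0
      vertex 26.1 3.2 0.0
      vertex 26.1 3.2 15.8
    endloop
  endfacet
  facet normal 1.0000 0.0000 0.0000
    outer loop
      vertex 26.1 0.0 0.0
      vertex 26.1 3.2 15.8
      vertex 26.1 0.0 15.8
    endloop
  endfacet
  facet normal 0.0000 1.0000 0.0000
    outer loop
      vertex 26.1 3.2 0.0
      vertex 5.2 3.2 0.0
      vertex 5.2 3.2 15.8
    endloop
  endfacet
  facet normal 0.0000 1.0000 0.0000
    outer loop
      vertex 26.1 3.2 0.0
      vertex 5.2 3.2 15.8
      vertex 26.1 3.2 15.8
    endloop
  endfacet
  facet normal 1.0000 0.0000 0.0000
    outer loop
      vertex 5.2 3.2 0.0
      vertex 5.2 18.8 0.0
      vertex 5.2 18.8 15.8
    endloop
  endfacet
  facet normal 1.0000 0.0000 0.0000
    outer loop
      vertex 5.2 3.2 0.0
      vertex 5.2 18.8 15.8
      vertex 5.2 3.2 15.8
    endloop
  endfacet
  facet normal 0.0000 1.0000 0.0000
    outer loop
      vertex 5.2 18.8 0.0
      vertex 0.0 18.8 0.0
      vertex 0.0 18.8 15.8
    endloop
  endfacet
  facet normal 0.0000 1.0000 0.0000
    outer loop
      vertex 5.2 18.8 0.0
      vertex 0.0 18.8 15.8
      vertex 5.2 18.8 15.8
    endloop
  endfacet
  facet normal -1.0000 0.0000 0.0000
    outer loop
      vertex 0.0 18.8 0.0
      vertex 0.0 0.0 0.0
      vertex 0.0 0.0 15.8
    endloop
  endfacet
  facet normal -1.0000 0.0000 0.0000
    outer loop
      vertex 0.0 18.8 0.0
      vertex 0.0 0.0 15.8
      vertex 0.0 18.8 15.8
    endloop
  endfacet
endsolid part

The G0 Z moves step by Δz≈2.0 mm. Every layer's G1 loop is the same polygon, so the solid is a straight extrusion of it from z=0 to z≈15.8. Closing with flat bottom and top caps and triangulating gives 20 facets — an L-shaped prism: outer 26.1 × 18.8 mm, arm thicknesses ≈ 3.2 mm (horizontal) and 5.2 mm (vertical), extruded 15.8 mm in z.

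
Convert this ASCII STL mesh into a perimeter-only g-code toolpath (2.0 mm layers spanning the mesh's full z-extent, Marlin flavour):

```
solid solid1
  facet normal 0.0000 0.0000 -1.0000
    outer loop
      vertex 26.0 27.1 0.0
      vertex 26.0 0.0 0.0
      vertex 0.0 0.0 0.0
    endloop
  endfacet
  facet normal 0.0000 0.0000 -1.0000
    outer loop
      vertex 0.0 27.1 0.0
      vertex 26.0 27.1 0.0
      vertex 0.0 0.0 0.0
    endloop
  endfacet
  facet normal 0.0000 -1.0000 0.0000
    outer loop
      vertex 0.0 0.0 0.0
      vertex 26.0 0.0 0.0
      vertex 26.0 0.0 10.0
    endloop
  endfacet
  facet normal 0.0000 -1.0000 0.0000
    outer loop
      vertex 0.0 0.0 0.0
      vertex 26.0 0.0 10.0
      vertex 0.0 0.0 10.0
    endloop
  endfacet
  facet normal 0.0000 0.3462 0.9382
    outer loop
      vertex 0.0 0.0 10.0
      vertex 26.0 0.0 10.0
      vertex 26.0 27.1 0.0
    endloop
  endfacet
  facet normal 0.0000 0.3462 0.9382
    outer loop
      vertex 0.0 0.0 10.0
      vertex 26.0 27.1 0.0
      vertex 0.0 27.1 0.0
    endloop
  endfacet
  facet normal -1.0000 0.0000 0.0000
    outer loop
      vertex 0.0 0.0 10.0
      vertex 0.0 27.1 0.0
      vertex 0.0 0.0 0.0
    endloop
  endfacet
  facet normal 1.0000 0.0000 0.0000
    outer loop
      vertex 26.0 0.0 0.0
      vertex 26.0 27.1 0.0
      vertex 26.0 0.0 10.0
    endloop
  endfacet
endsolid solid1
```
; perimeter-only toolpath
G21 ; units = mm
G90 ; absolute positioning
G28 ; home
; layer 1
G0 Z2.0
G0 X0.0 Y0.0
G1 X26.0 Y0.0
G1 X26.0 Y21.7
G1 X0.0 Y21.7
G1 X0.0 Y0.0
; layer 2
G0 Z4.0
G0 X0.0 Y0.0
G1 X26.0 Y0.0
G1 X26.0 Y16.3
G1 X0.0 Y16.3
G1 X0.0 Y0.0
; layer 3
G0 Z6.0
G0 X0.0 Y0.0
G1 X26.0 Y0.0
G1 X26.0 Y10.8
G1 X0.0 Y10.8
G1 X0.0 Y0.0
; layer 4
G0 Z8.0
G0 X0.0 Y0.0
G1 X26.0 Y0.0
G1 X26.0 Y5.4
G1 X0.0 Y5.4
G1 X0.0 Y0.0
M2 ; end

The solid is a wedge (ramp): 26 × 27.1 mm base, rising to 10 mm along the y=0 edge and sloping linearly to z=0 at y=27.1. Slicing at Δz = 2.0 mm — 5 equal slices spanning the solid's height, so layer i sits at z = i·h/5 — gives 4 non-empty perimeters. Each is a 4-segment closed polygon; G0 lifts to the layer z and rapids to the start vertex, then G1 traces the edges. The cross-section shrinks linearly with z (the slice at the apex is degenerate and omitted).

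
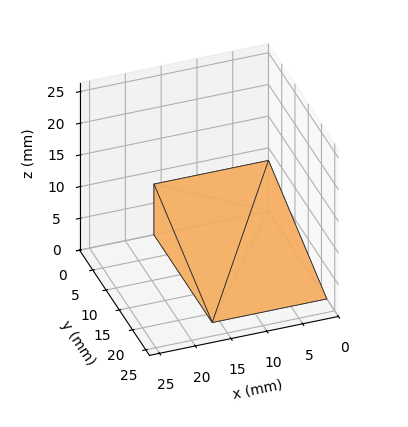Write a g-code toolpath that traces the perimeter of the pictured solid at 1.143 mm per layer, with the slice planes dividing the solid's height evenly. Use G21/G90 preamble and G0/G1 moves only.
Reading the render: the shape is a wedge (ramp): 16 × 22 mm base, rising to 8 mm along the y=0 edge and sloping linearly to z=0 at y=22 (dimensions read to the nearest mm from the axis ticks). For the g-code, the solid's height is divided into equal slices at the stated Δz and each level perimeter traced with G1 moves after a G0 lift.

; perimeter-only toolpath
G21 ; units = mm
G90 ; absolute positioning
G28 ; home
; layer 1
G0 Z1.143
G0 X0.000 Y0.000
G1 X16.000 Y0.000
G1 X16.000 Y18.857
G1 X0.000 Y18.857
G1 X0.000 Y0.000
; layer 2
G0 Z2.286
G0 X0.000 Y0.000
G1 X16.000 Y0.000
G1 X16.000 Y15.714
G1 X0.000 Y15.714
G1 X0.000 Y0.000
; layer 3
G0 Z3.429
G0 X0.000 Y0.000
G1 X16.000 Y0.000
G1 X16.000 Y12.571
G1 X0.000 Y12.571
G1 X0.000 Y0.000
; layer 4
G0 Z4.571
G0 X0.000 Y0.000
G1 X16.000 Y0.000
G1 X16.000 Y9.429
G1 X0.000 Y9.429
G1 X0.000 Y0.000
; layer 5
G0 Z5.714
G0 X0.000 Y0.000
G1 X16.000 Y0.000
G1 X16.000 Y6.286
G1 X0.000 Y6.286
G1 X0.000 Y0.000
; layer 6
G0 Z6.857
G0 X0.000 Y0.000
G1 X16.000 Y0.000
G1 X16.000 Y3.143
G1 X0.000 Y3.143
G1 X0.000 Y0.000
M2 ; end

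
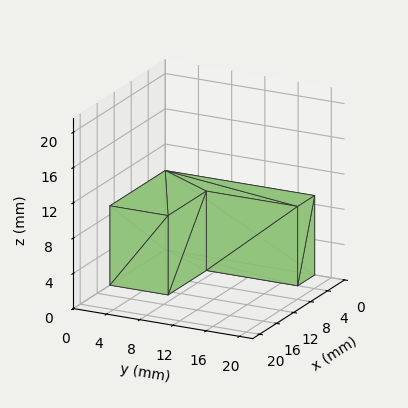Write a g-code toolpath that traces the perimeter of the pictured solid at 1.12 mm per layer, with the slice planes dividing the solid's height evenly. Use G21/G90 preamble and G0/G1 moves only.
Reading the render: the shape is an L-shaped prism: outer 13 × 18 mm, arm thicknesses ≈ 7 mm (horizontal) and 4 mm (vertical), extruded 9 mm in z (dimensions read to the nearest mm from the axis ticks). For the g-code, the solid's height is divided into equal slices at the stated Δz and each level perimeter traced with G1 moves after a G0 lift.

; perimeter-only toolpath
G21 ; units = mm
G90 ; absolute positioning
G28 ; home
; layer 1
G0 Z1.12
G0 X0.00 Y0.00
G1 X13.00 Y0.00
G1 X13.00 Y7.00
G1 X4.00 Y7.00
G1 X4.00 Y18.00
G1 X0.00 Y18.00
G1 X0.00 Y0.00
; layer 2
G0 Z2.25
G0 X0.00 Y0.00
G1 X13.00 Y0.00
G1 X13.00 Y7.00
G1 X4.00 Y7.00
G1 X4.00 Y18.00
G1 X0.00 Y18.00
G1 X0.00 Y0.00
; layer 3
G0 Z3.38
G0 X0.00 Y0.00
G1 X13.00 Y0.00
G1 X13.00 Y7.00
G1 X4.00 Y7.00
G1 X4.00 Y18.00
G1 X0.00 Y18.00
G1 X0.00 Y0.00
; layer 4
G0 Z4.50
G0 X0.00 Y0.00
G1 X13.00 Y0.00
G1 X13.00 Y7.00
G1 X4.00 Y7.00
G1 X4.00 Y18.00
G1 X0.00 Y18.00
G1 X0.00 Y0.00
; layer 5
G0 Z5.62
G0 X0.00 Y0.00
G1 X13.00 Y0.00
G1 X13.00 Y7.00
G1 X4.00 Y7.00
G1 X4.00 Y18.00
G1 X0.00 Y18.00
G1 X0.00 Y0.00
; layer 6
G0 Z6.75
G0 X0.00 Y0.00
G1 X13.00 Y0.00
G1 X13.00 Y7.00
G1 X4.00 Y7.00
G1 X4.00 Y18.00
G1 X0.00 Y18.00
G1 X0.00 Y0.00
; layer 7
G0 Z7.88
G0 X0.00 Y0.00
G1 X13.00 Y0.00
G1 X13.00 Y7.00
G1 X4.00 Y7.00
G1 X4.00 Y18.00
G1 X0.00 Y18.00
G1 X0.00 Y0.00
; layer 8
G0 Z9.00
G0 X0.00 Y0.00
G1 X13.00 Y0.00
G1 X13.00 Y7.00
G1 X4.00 Y7.00
G1 X4.00 Y18.00
G1 X0.00 Y18.00
G1 X0.00 Y0.00
M2 ; end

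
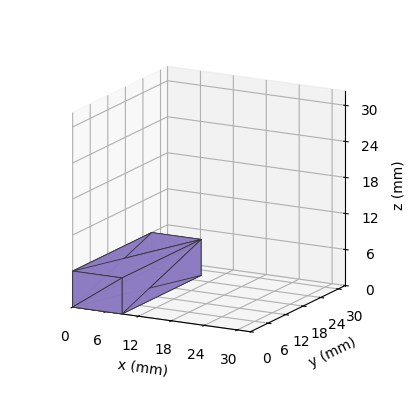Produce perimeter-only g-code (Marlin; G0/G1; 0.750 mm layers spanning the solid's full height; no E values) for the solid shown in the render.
Reading the render: the shape is a rectangular box, roughly 9 × 27 mm footprint and 6 mm tall (dimensions read to the nearest mm from the axis ticks). For the g-code, the solid's height is divided into equal slices at the stated Δz and each level perimeter traced with G1 moves after a G0 lift.

; perimeter-only toolpath
G21 ; units = mm
G90 ; absolute positioning
G28 ; home
; layer 1
G0 Z0.750
G0 X0.000 Y0.000
G1 X9.000 Y0.000
G1 X9.000 Y27.000
G1 X0.000 Y27.000
G1 X0.000 Y0.000
; layer 2
G0 Z1.500
G0 X0.000 Y0.000
G1 X9.000 Y0.000
G1 X9.000 Y27.000
G1 X0.000 Y27.000
G1 X0.000 Y0.000
; layer 3
G0 Z2.250
G0 X0.000 Y0.000
G1 X9.000 Y0.000
G1 X9.000 Y27.000
G1 X0.000 Y27.000
G1 X0.000 Y0.000
; layer 4
G0 Z3.000
G0 X0.000 Y0.000
G1 X9.000 Y0.000
G1 X9.000 Y27.000
G1 X0.000 Y27.000
G1 X0.000 Y0.000
; layer 5
G0 Z3.750
G0 X0.000 Y0.000
G1 X9.000 Y0.000
G1 X9.000 Y27.000
G1 X0.000 Y27.000
G1 X0.000 Y0.000
; layer 6
G0 Z4.500
G0 X0.000 Y0.000
G1 X9.000 Y0.000
G1 X9.000 Y27.000
G1 X0.000 Y27.000
G1 X0.000 Y0.000
; layer 7
G0 Z5.250
G0 X0.000 Y0.000
G1 X9.000 Y0.000
G1 X9.000 Y27.000
G1 X0.000 Y27.000
G1 X0.000 Y0.000
; layer 8
G0 Z6.000
G0 X0.000 Y0.000
G1 X9.000 Y0.000
G1 X9.000 Y27.000
G1 X0.000 Y27.000
G1 X0.000 Y0.000
M2 ; end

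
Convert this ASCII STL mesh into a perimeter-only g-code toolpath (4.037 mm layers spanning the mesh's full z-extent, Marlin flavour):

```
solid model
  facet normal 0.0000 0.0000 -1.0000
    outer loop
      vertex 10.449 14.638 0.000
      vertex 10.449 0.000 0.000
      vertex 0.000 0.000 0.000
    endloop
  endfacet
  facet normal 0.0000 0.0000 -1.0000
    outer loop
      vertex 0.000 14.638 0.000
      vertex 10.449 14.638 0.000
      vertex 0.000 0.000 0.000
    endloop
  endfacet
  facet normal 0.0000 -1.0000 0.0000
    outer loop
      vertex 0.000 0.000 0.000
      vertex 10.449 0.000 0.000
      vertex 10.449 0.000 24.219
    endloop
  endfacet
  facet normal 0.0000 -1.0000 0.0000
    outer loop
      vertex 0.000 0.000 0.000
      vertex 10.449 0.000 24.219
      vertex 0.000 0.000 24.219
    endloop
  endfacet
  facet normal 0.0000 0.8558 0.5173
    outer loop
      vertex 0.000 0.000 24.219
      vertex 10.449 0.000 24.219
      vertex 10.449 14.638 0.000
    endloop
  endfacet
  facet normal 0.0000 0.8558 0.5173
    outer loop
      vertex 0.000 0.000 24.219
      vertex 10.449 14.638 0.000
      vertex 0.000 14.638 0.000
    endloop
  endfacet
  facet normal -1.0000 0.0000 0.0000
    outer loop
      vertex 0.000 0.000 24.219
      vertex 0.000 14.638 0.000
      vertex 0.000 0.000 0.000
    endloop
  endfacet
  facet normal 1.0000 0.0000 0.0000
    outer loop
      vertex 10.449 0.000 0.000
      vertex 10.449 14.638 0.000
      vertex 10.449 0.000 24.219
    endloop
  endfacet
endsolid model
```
; perimeter-only toolpath
G21 ; units = mm
G90 ; absolute positioning
G28 ; home
; layer 1
G0 Z4.037
G0 X0.000 Y0.000
G1 X10.449 Y0.000
G1 X10.449 Y12.198
G1 X0.000 Y12.198
G1 X0.000 Y0.000
; layer 2
G0 Z8.073
G0 X0.000 Y0.000
G1 X10.449 Y0.000
G1 X10.449 Y9.759
G1 X0.000 Y9.759
G1 X0.000 Y0.000
; layer 3
G0 Z12.110
G0 X0.000 Y0.000
G1 X10.449 Y0.000
G1 X10.449 Y7.319
G1 X0.000 Y7.319
G1 X0.000 Y0.000
; layer 4
G0 Z16.146
G0 X0.000 Y0.000
G1 X10.449 Y0.000
G1 X10.449 Y4.879
G1 X0.000 Y4.879
G1 X0.000 Y0.000
; layer 5
G0 Z20.183
G0 X0.000 Y0.000
G1 X10.449 Y0.000
G1 X10.449 Y2.440
G1 X0.000 Y2.440
G1 X0.000 Y0.000
M2 ; end

The solid is a wedge (ramp): 10.4 × 14.6 mm base, rising to 24.2 mm along the y=0 edge and sloping linearly to z=0 at y=14.6. Slicing at Δz = 4.037 mm — 6 equal slices spanning the solid's height, so layer i sits at z = i·h/6 — gives 5 non-empty perimeters. Each is a 4-segment closed polygon; G0 lifts to the layer z and rapids to the start vertex, then G1 traces the edges. The cross-section shrinks linearly with z (the slice at the apex is degenerate and omitted).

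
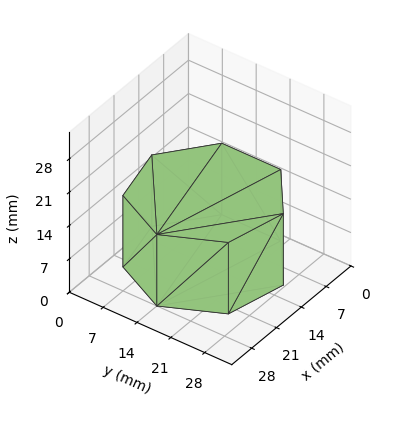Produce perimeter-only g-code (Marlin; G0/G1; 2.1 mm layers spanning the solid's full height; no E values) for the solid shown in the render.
Reading the render: the shape is a regular 7-sided prism (a cylinder approximated with 7 flat sides), circumscribed radius ≈ 14 mm, height ≈ 15 mm (dimensions read to the nearest mm from the axis ticks). For the g-code, the solid's height is divided into equal slices at the stated Δz and each level perimeter traced with G1 moves after a G0 lift.

; perimeter-only toolpath
G21 ; units = mm
G90 ; absolute positioning
G28 ; home
; layer 1
G0 Z2.1
G0 X28.0 Y14.0
G1 X22.7 Y24.9
G1 X10.9 Y27.6
G1 X1.4 Y20.1
G1 X1.4 Y7.9
G1 X10.9 Y0.4
G1 X22.7 Y3.1
G1 X28.0 Y14.0
; layer 2
G0 Z4.3
G0 X28.0 Y14.0
G1 X22.7 Y24.9
G1 X10.9 Y27.6
G1 X1.4 Y20.1
G1 X1.4 Y7.9
G1 X10.9 Y0.4
G1 X22.7 Y3.1
G1 X28.0 Y14.0
; layer 3
G0 Z6.4
G0 X28.0 Y14.0
G1 X22.7 Y24.9
G1 X10.9 Y27.6
G1 X1.4 Y20.1
G1 X1.4 Y7.9
G1 X10.9 Y0.4
G1 X22.7 Y3.1
G1 X28.0 Y14.0
; layer 4
G0 Z8.6
G0 X28.0 Y14.0
G1 X22.7 Y24.9
G1 X10.9 Y27.6
G1 X1.4 Y20.1
G1 X1.4 Y7.9
G1 X10.9 Y0.4
G1 X22.7 Y3.1
G1 X28.0 Y14.0
; layer 5
G0 Z10.7
G0 X28.0 Y14.0
G1 X22.7 Y24.9
G1 X10.9 Y27.6
G1 X1.4 Y20.1
G1 X1.4 Y7.9
G1 X10.9 Y0.4
G1 X22.7 Y3.1
G1 X28.0 Y14.0
; layer 6
G0 Z12.9
G0 X28.0 Y14.0
G1 X22.7 Y24.9
G1 X10.9 Y27.6
G1 X1.4 Y20.1
G1 X1.4 Y7.9
G1 X10.9 Y0.4
G1 X22.7 Y3.1
G1 X28.0 Y14.0
; layer 7
G0 Z15.0
G0 X28.0 Y14.0
G1 X22.7 Y24.9
G1 X10.9 Y27.6
G1 X1.4 Y20.1
G1 X1.4 Y7.9
G1 X10.9 Y0.4
G1 X22.7 Y3.1
G1 X28.0 Y14.0
M2 ; end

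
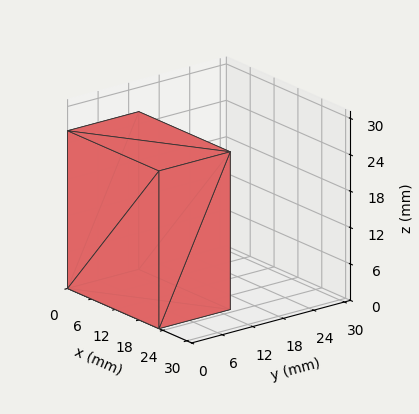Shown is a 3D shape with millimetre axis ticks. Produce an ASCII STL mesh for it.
Reading the render: the shape is a rectangular box, roughly 23 × 14 mm footprint and 26 mm tall (dimensions read to the nearest mm from the axis ticks). For the STL, each face is triangulated and given an outward normal.

solid part
  facet normal 0.0000 0.0000 -1.0000
    outer loop
      vertex 23.000 14.000 0.000
      vertex 23.000 0.000 0.000
      vertex 0.000 0.000 0.000
    endloop
  endfacet
  facet normal 0.0000 0.0000 -1.0000
    outer loop
      vertex 0.000 14.000 0.000
      vertex 23.000 14.000 0.000
      vertex 0.000 0.000 0.000
    endloop
  endfacet
  facet normal 0.0000 0.0000 1.0000
    outer loop
      vertex 0.000 0.000 26.000
      vertex 23.000 0.000 26.000
      vertex 23.000 14.000 26.000
    endloop
  endfacet
  facet normal 0.0000 0.0000 1.0000
    outer loop
      vertex 0.000 0.000 26.000
      vertex 23.000 14.000 26.000
      vertex 0.000 14.000 26.000
    endloop
  endfacet
  facet normal 0.0000 -1.0000 0.0000
    outer loop
      vertex 0.000 0.000 0.000
      vertex 23.000 0.000 0.000
      vertex 23.000 0.000 26.000
    endloop
  endfacet
  facet normal 0.0000 -1.0000 0.0000
    outer loop
      vertex 0.000 0.000 0.000
      vertex 23.000 0.000 26.000
      vertex 0.000 0.000 26.000
    endloop
  endfacet
  facet normal 0.0000 1.0000 0.0000
    outer loop
      vertex 23.000 14.000 26.000
      vertex 23.000 14.000 0.000
      vertex 0.000 14.000 0.000
    endloop
  endfacet
  facet normal 0.0000 1.0000 0.0000
    outer loop
      vertex 0.000 14.000 26.000
      vertex 23.000 14.000 26.000
      vertex 0.000 14.000 0.000
    endloop
  endfacet
  facet normal -1.0000 0.0000 0.0000
    outer loop
      vertex 0.000 14.000 26.000
      vertex 0.000 14.000 0.000
      vertex 0.000 0.000 0.000
    endloop
  endfacet
  facet normal -1.0000 0.0000 0.0000
    outer loop
      vertex 0.000 0.000 26.000
      vertex 0.000 14.000 26.000
      vertex 0.000 0.000 0.000
    endloop
  endfacet
  facet normal 1.0000 0.0000 0.0000
    outer loop
      vertex 23.000 0.000 0.000
      vertex 23.000 14.000 0.000
      vertex 23.000 14.000 26.000
    endloop
  endfacet
  facet normal 1.0000 0.0000 0.0000
    outer loop
      vertex 23.000 0.000 0.000
      vertex 23.000 14.000 26.000
      vertex 23.000 0.000 26.000
    endloop
  endfacet
endsolid part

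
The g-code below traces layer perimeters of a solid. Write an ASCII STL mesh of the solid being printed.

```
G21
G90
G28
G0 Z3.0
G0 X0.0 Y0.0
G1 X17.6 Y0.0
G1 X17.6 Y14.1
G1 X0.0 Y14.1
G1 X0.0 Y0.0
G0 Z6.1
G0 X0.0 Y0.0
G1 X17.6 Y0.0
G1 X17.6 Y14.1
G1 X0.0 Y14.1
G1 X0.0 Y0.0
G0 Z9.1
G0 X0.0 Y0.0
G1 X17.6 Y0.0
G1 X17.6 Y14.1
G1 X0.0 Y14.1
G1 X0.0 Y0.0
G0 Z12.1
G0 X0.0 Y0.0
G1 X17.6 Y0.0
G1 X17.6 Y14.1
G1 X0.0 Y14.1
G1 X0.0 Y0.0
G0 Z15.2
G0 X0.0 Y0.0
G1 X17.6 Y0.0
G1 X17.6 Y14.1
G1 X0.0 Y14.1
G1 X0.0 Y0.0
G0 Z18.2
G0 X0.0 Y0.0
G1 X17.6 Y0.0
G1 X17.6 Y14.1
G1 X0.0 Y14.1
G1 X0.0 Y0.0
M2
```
solid part
  facet normal 0.0000 0.0000 -1.0000
    outer loop
      vertex 17.6 14.1 0.0
      vertex 17.6 0.0 0.0
      vertex 0.0 0.0 0.0
    endloop
  endfacet
  facet normal 0.0000 0.0000 -1.0000
    outer loop
      vertex 0.0 14.1 0.0
      vertex 17.6 14.1 0.0
      vertex 0.0 0.0 0.0
    endloop
  endfacet
  facet normal 0.0000 0.0000 1.0000
    outer loop
      vertex 0.0 0.0 18.2
      vertex 17.6 0.0 18.2
      vertex 17.6 14.1 18.2
    endloop
  endfacet
  facet normal 0.0000 0.0000 1.0000
    outer loop
      vertex 0.0 0.0 18.2
      vertex 17.6 14.1 18.2
      vertex 0.0 14.1 18.2
    endloop
  endfacet
  facet normal 0.0000 -1.0000 0.0000
    outer loop
      vertex 0.0 0.0 0.0
      vertex 17.6 0.0 0.0
      vertex 17.6 0.0 18.2
    endloop
  endfacet
  facet normal 0.0000 -1.0000 0.0000
    outer loop
      vertex 0.0 0.0 0.0
      vertex 17.6 0.0 18.2
      vertex 0.0 0.0 18.2
    endloop
  endfacet
  facet normal 0.0000 1.0000 0.0000
    outer loop
      vertex 17.6 14.1 18.2
      vertex 17.6 14.1 0.0
      vertex 0.0 14.1 0.0
    endloop
  endfacet
  facet normal 0.0000 1.0000 0.0000
    outer loop
      vertex 0.0 14.1 18.2
      vertex 17.6 14.1 18.2
      vertex 0.0 14.1 0.0
    endloop
  endfacet
  facet normal -1.0000 0.0000 0.0000
    outer loop
      vertex 0.0 14.1 18.2
      vertex 0.0 14.1 0.0
      vertex 0.0 0.0 0.0
    endloop
  endfacet
  facet normal -1.0000 0.0000 0.0000
    outer loop
      vertex 0.0 0.0 18.2
      vertex 0.0 14.1 18.2
      vertex 0.0 0.0 0.0
    endloop
  endfacet
  facet normal 1.0000 0.0000 0.0000
    outer loop
      vertex 17.6 0.0 0.0
      vertex 17.6 14.1 0.0
      vertex 17.6 14.1 18.2
    endloop
  endfacet
  facet normal 1.0000 0.0000 0.0000
    outer loop
      vertex 17.6 0.0 0.0
      vertex 17.6 14.1 18.2
      vertex 17.6 0.0 18.2
    endloop
  endfacet
endsolid part

The G0 Z moves step by Δz≈3.0 mm. Every layer's G1 loop is the same polygon, so the solid is a straight extrusion of it from z=0 to z≈18.2. Closing with flat bottom and top caps and triangulating gives 12 facets — a rectangular box, roughly 17.6 × 14.1 mm footprint and 18.2 mm tall.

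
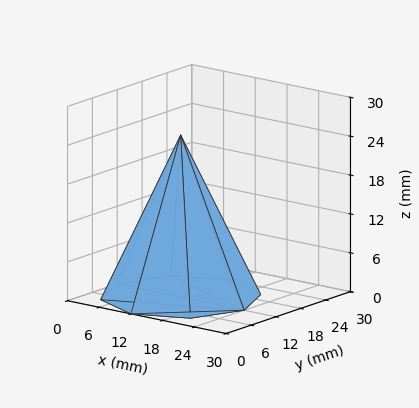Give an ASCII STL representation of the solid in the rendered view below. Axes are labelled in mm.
Reading the render: the shape is a regular 8-sided pyramid, base circumscribed radius ≈ 12 mm, apex at z ≈ 25 mm (dimensions read to the nearest mm from the axis ticks). For the STL, each face is triangulated and given an outward normal.

solid part
  facet normal 0.0000 0.0000 -1.0000
    outer loop
      vertex 12.000 24.000 0.000
      vertex 20.485 20.485 0.000
      vertex 24.000 12.000 0.000
    endloop
  endfacet
  facet normal 0.0000 0.0000 -1.0000
    outer loop
      vertex 3.515 20.485 0.000
      vertex 12.000 24.000 0.000
      vertex 24.000 12.000 0.000
    endloop
  endfacet
  facet normal 0.0000 0.0000 -1.0000
    outer loop
      vertex 0.000 12.000 0.000
      vertex 3.515 20.485 0.000
      vertex 24.000 12.000 0.000
    endloop
  endfacet
  facet normal 0.0000 0.0000 -1.0000
    outer loop
      vertex 3.515 3.515 0.000
      vertex 0.000 12.000 0.000
      vertex 24.000 12.000 0.000
    endloop
  endfacet
  facet normal 0.0000 0.0000 -1.0000
    outer loop
      vertex 12.000 0.000 0.000
      vertex 3.515 3.515 0.000
      vertex 24.000 12.000 0.000
    endloop
  endfacet
  facet normal 0.0000 0.0000 -1.0000
    outer loop
      vertex 20.485 3.515 0.000
      vertex 12.000 0.000 0.000
      vertex 24.000 12.000 0.000
    endloop
  endfacet
  facet normal 0.8445 0.3499 0.4054
    outer loop
      vertex 24.000 12.000 0.000
      vertex 20.485 20.485 0.000
      vertex 12.000 12.000 25.000
    endloop
  endfacet
  facet normal 0.3499 0.8445 0.4054
    outer loop
      vertex 20.485 20.485 0.000
      vertex 12.000 24.000 0.000
      vertex 12.000 12.000 25.000
    endloop
  endfacet
  facet normal -0.3499 0.8445 0.4054
    outer loop
      vertex 12.000 24.000 0.000
      vertex 3.515 20.485 0.000
      vertex 12.000 12.000 25.000
    endloop
  endfacet
  facet normal -0.8445 0.3499 0.4054
    outer loop
      vertex 3.515 20.485 0.000
      vertex 0.000 12.000 0.000
      vertex 12.000 12.000 25.000
    endloop
  endfacet
  facet normal -0.8445 -0.3499 0.4054
    outer loop
      vertex 0.000 12.000 0.000
      vertex 3.515 3.515 0.000
      vertex 12.000 12.000 25.000
    endloop
  endfacet
  facet normal -0.3499 -0.8445 0.4054
    outer loop
      vertex 3.515 3.515 0.000
      vertex 12.000 0.000 0.000
      vertex 12.000 12.000 25.000
    endloop
  endfacet
  facet normal 0.3499 -0.8445 0.4054
    outer loop
      vertex 12.000 0.000 0.000
      vertex 20.485 3.515 0.000
      vertex 12.000 12.000 25.000
    endloop
  endfacet
  facet normal 0.8445 -0.3499 0.4054
    outer loop
      vertex 20.485 3.515 0.000
      vertex 24.000 12.000 0.000
      vertex 12.000 12.000 25.000
    endloop
  endfacet
endsolid part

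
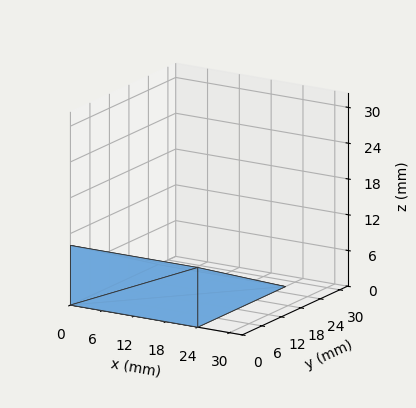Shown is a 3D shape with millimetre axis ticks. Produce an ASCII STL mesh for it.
Reading the render: the shape is a wedge (ramp): 24 × 27 mm base, rising to 10 mm along the y=0 edge and sloping linearly to z=0 at y=27 (dimensions read to the nearest mm from the axis ticks). For the STL, each face is triangulated and given an outward normal.

solid part
  facet normal 0.0000 0.0000 -1.0000
    outer loop
      vertex 24.00 27.00 0.00
      vertex 24.00 0.00 0.00
      vertex 0.00 0.00 0.00
    endloop
  endfacet
  facet normal 0.0000 0.0000 -1.0000
    outer loop
      vertex 0.00 27.00 0.00
      vertex 24.00 27.00 0.00
      vertex 0.00 0.00 0.00
    endloop
  endfacet
  facet normal 0.0000 -1.0000 0.0000
    outer loop
      vertex 0.00 0.00 0.00
      vertex 24.00 0.00 0.00
      vertex 24.00 0.00 10.00
    endloop
  endfacet
  facet normal 0.0000 -1.0000 0.0000
    outer loop
      vertex 0.00 0.00 0.00
      vertex 24.00 0.00 10.00
      vertex 0.00 0.00 10.00
    endloop
  endfacet
  facet normal 0.0000 0.3473 0.9377
    outer loop
      vertex 0.00 0.00 10.00
      vertex 24.00 0.00 10.00
      vertex 24.00 27.00 0.00
    endloop
  endfacet
  facet normal 0.0000 0.3473 0.9377
    outer loop
      vertex 0.00 0.00 10.00
      vertex 24.00 27.00 0.00
      vertex 0.00 27.00 0.00
    endloop
  endfacet
  facet normal -1.0000 0.0000 0.0000
    outer loop
      vertex 0.00 0.00 10.00
      vertex 0.00 27.00 0.00
      vertex 0.00 0.00 0.00
    endloop
  endfacet
  facet normal 1.0000 0.0000 0.0000
    outer loop
      vertex 24.00 0.00 0.00
      vertex 24.00 27.00 0.00
      vertex 24.00 0.00 10.00
    endloop
  endfacet
endsolid part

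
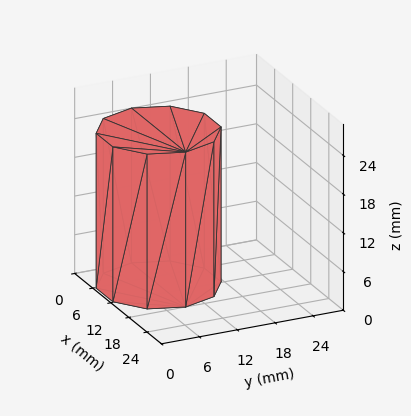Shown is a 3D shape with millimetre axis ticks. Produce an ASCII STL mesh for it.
Reading the render: the shape is a regular 10-sided prism (a cylinder approximated with 10 flat sides), circumscribed radius ≈ 9 mm, height ≈ 24 mm (dimensions read to the nearest mm from the axis ticks). For the STL, each face is triangulated and given an outward normal.

solid part
  facet normal 0.0000 0.0000 -1.0000
    outer loop
      vertex 11.781 17.560 0.000
      vertex 16.281 14.290 0.000
      vertex 18.000 9.000 0.000
    endloop
  endfacet
  facet normal 0.0000 0.0000 -1.0000
    outer loop
      vertex 6.219 17.560 0.000
      vertex 11.781 17.560 0.000
      vertex 18.000 9.000 0.000
    endloop
  endfacet
  facet normal 0.0000 0.0000 -1.0000
    outer loop
      vertex 1.719 14.290 0.000
      vertex 6.219 17.560 0.000
      vertex 18.000 9.000 0.000
    endloop
  endfacet
  facet normal 0.0000 0.0000 -1.0000
    outer loop
      vertex 0.000 9.000 0.000
      vertex 1.719 14.290 0.000
      vertex 18.000 9.000 0.000
    endloop
  endfacet
  facet normal 0.0000 0.0000 -1.0000
    outer loop
      vertex 1.719 3.710 0.000
      vertex 0.000 9.000 0.000
      vertex 18.000 9.000 0.000
    endloop
  endfacet
  facet normal 0.0000 0.0000 -1.0000
    outer loop
      vertex 6.219 0.440 0.000
      vertex 1.719 3.710 0.000
      vertex 18.000 9.000 0.000
    endloop
  endfacet
  facet normal 0.0000 0.0000 -1.0000
    outer loop
      vertex 11.781 0.440 0.000
      vertex 6.219 0.440 0.000
      vertex 18.000 9.000 0.000
    endloop
  endfacet
  facet normal 0.0000 0.0000 -1.0000
    outer loop
      vertex 16.281 3.710 0.000
      vertex 11.781 0.440 0.000
      vertex 18.000 9.000 0.000
    endloop
  endfacet
  facet normal 0.0000 0.0000 1.0000
    outer loop
      vertex 18.000 9.000 24.000
      vertex 16.281 14.290 24.000
      vertex 11.781 17.560 24.000
    endloop
  endfacet
  facet normal 0.0000 0.0000 1.0000
    outer loop
      vertex 18.000 9.000 24.000
      vertex 11.781 17.560 24.000
      vertex 6.219 17.560 24.000
    endloop
  endfacet
  facet normal 0.0000 0.0000 1.0000
    outer loop
      vertex 18.000 9.000 24.000
      vertex 6.219 17.560 24.000
      vertex 1.719 14.290 24.000
    endloop
  endfacet
  facet normal 0.0000 0.0000 1.0000
    outer loop
      vertex 18.000 9.000 24.000
      vertex 1.719 14.290 24.000
      vertex 0.000 9.000 24.000
    endloop
  endfacet
  facet normal 0.0000 0.0000 1.0000
    outer loop
      vertex 18.000 9.000 24.000
      vertex 0.000 9.000 24.000
      vertex 1.719 3.710 24.000
    endloop
  endfacet
  facet normal 0.0000 0.0000 1.0000
    outer loop
      vertex 18.000 9.000 24.000
      vertex 1.719 3.710 24.000
      vertex 6.219 0.440 24.000
    endloop
  endfacet
  facet normal 0.0000 0.0000 1.0000
    outer loop
      vertex 18.000 9.000 24.000
      vertex 6.219 0.440 24.000
      vertex 11.781 0.440 24.000
    endloop
  endfacet
  facet normal 0.0000 0.0000 1.0000
    outer loop
      vertex 18.000 9.000 24.000
      vertex 11.781 0.440 24.000
      vertex 16.281 3.710 24.000
    endloop
  endfacet
  facet normal 0.9510 0.3090 0.0000
    outer loop
      vertex 18.000 9.000 0.000
      vertex 16.281 14.290 0.000
      vertex 16.281 14.290 24.000
    endloop
  endfacet
  facet normal 0.9510 0.3090 0.0000
    outer loop
      vertex 18.000 9.000 0.000
      vertex 16.281 14.290 24.000
      vertex 18.000 9.000 24.000
    endloop
  endfacet
  facet normal 0.5879 0.8090 0.0000
    outer loop
      vertex 16.281 14.290 0.000
      vertex 11.781 17.560 0.000
      vertex 11.781 17.560 24.000
    endloop
  endfacet
  facet normal 0.5879 0.8090 0.0000
    outer loop
      vertex 16.281 14.290 0.000
      vertex 11.781 17.560 24.000
      vertex 16.281 14.290 24.000
    endloop
  endfacet
  facet normal 0.0000 1.0000 0.0000
    outer loop
      vertex 11.781 17.560 0.000
      vertex 6.219 17.560 0.000
      vertex 6.219 17.560 24.000
    endloop
  endfacet
  facet normal 0.0000 1.0000 0.0000
    outer loop
      vertex 11.781 17.560 0.000
      vertex 6.219 17.560 24.000
      vertex 11.781 17.560 24.000
    endloop
  endfacet
  facet normal -0.5879 0.8090 0.0000
    outer loop
      vertex 6.219 17.560 0.000
      vertex 1.719 14.290 0.000
      vertex 1.719 14.290 24.000
    endloop
  endfacet
  facet normal -0.5879 0.8090 0.0000
    outer loop
      vertex 6.219 17.560 0.000
      vertex 1.719 14.290 24.000
      vertex 6.219 17.560 24.000
    endloop
  endfacet
  facet normal -0.9510 0.3090 0.0000
    outer loop
      vertex 1.719 14.290 0.000
      vertex 0.000 9.000 0.000
      vertex 0.000 9.000 24.000
    endloop
  endfacet
  facet normal -0.9510 0.3090 0.0000
    outer loop
      vertex 1.719 14.290 0.000
      vertex 0.000 9.000 24.000
      vertex 1.719 14.290 24.000
    endloop
  endfacet
  facet normal -0.9510 -0.3090 0.0000
    outer loop
      vertex 0.000 9.000 0.000
      vertex 1.719 3.710 0.000
      vertex 1.719 3.710 24.000
    endloop
  endfacet
  facet normal -0.9510 -0.3090 0.0000
    outer loop
      vertex 0.000 9.000 0.000
      vertex 1.719 3.710 24.000
      vertex 0.000 9.000 24.000
    endloop
  endfacet
  facet normal -0.5879 -0.8090 0.0000
    outer loop
      vertex 1.719 3.710 0.000
      vertex 6.219 0.440 0.000
      vertex 6.219 0.440 24.000
    endloop
  endfacet
  facet normal -0.5879 -0.8090 0.0000
    outer loop
      vertex 1.719 3.710 0.000
      vertex 6.219 0.440 24.000
      vertex 1.719 3.710 24.000
    endloop
  endfacet
  facet normal 0.0000 -1.0000 0.0000
    outer loop
      vertex 6.219 0.440 0.000
      vertex 11.781 0.440 0.000
      vertex 11.781 0.440 24.000
    endloop
  endfacet
  facet normal 0.0000 -1.0000 0.0000
    outer loop
      vertex 6.219 0.440 0.000
      vertex 11.781 0.440 24.000
      vertex 6.219 0.440 24.000
    endloop
  endfacet
  facet normal 0.5879 -0.8090 0.0000
    outer loop
      vertex 11.781 0.440 0.000
      vertex 16.281 3.710 0.000
      vertex 16.281 3.710 24.000
    endloop
  endfacet
  facet normal 0.5879 -0.8090 0.0000
    outer loop
      vertex 11.781 0.440 0.000
      vertex 16.281 3.710 24.000
      vertex 11.781 0.440 24.000
    endloop
  endfacet
  facet normal 0.9510 -0.3090 0.0000
    outer loop
      vertex 16.281 3.710 0.000
      vertex 18.000 9.000 0.000
      vertex 18.000 9.000 24.000
    endloop
  endfacet
  facet normal 0.9510 -0.3090 0.0000
    outer loop
      vertex 16.281 3.710 0.000
      vertex 18.000 9.000 24.000
      vertex 16.281 3.710 24.000
    endloop
  endfacet
endsolid part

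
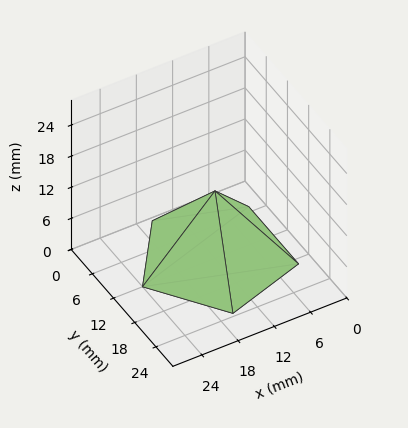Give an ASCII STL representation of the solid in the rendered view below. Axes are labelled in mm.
Reading the render: the shape is a regular 5-sided pyramid, base circumscribed radius ≈ 12 mm, apex at z ≈ 13 mm (dimensions read to the nearest mm from the axis ticks). For the STL, each face is triangulated and given an outward normal.

solid part
  facet normal 0.0000 0.0000 -1.0000
    outer loop
      vertex 2.29 19.05 0.00
      vertex 15.71 23.41 0.00
      vertex 24.00 12.00 0.00
    endloop
  endfacet
  facet normal 0.0000 0.0000 -1.0000
    outer loop
      vertex 2.29 4.95 0.00
      vertex 2.29 19.05 0.00
      vertex 24.00 12.00 0.00
    endloop
  endfacet
  facet normal 0.0000 0.0000 -1.0000
    outer loop
      vertex 15.71 0.59 0.00
      vertex 2.29 4.95 0.00
      vertex 24.00 12.00 0.00
    endloop
  endfacet
  facet normal 0.6482 0.4710 0.5983
    outer loop
      vertex 24.00 12.00 0.00
      vertex 15.71 23.41 0.00
      vertex 12.00 12.00 13.00
    endloop
  endfacet
  facet normal -0.2476 0.7621 0.5982
    outer loop
      vertex 15.71 23.41 0.00
      vertex 2.29 19.05 0.00
      vertex 12.00 12.00 13.00
    endloop
  endfacet
  facet normal -0.8012 0.0000 0.5984
    outer loop
      vertex 2.29 19.05 0.00
      vertex 2.29 4.95 0.00
      vertex 12.00 12.00 13.00
    endloop
  endfacet
  facet normal -0.2476 -0.7621 0.5982
    outer loop
      vertex 2.29 4.95 0.00
      vertex 15.71 0.59 0.00
      vertex 12.00 12.00 13.00
    endloop
  endfacet
  facet normal 0.6482 -0.4710 0.5983
    outer loop
      vertex 15.71 0.59 0.00
      vertex 24.00 12.00 0.00
      vertex 12.00 12.00 13.00
    endloop
  endfacet
endsolid part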